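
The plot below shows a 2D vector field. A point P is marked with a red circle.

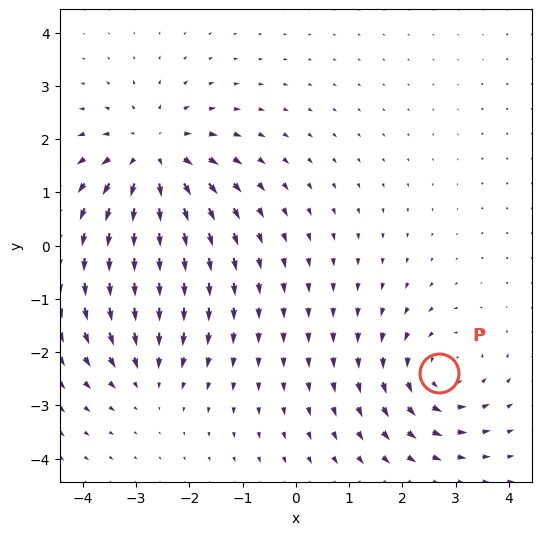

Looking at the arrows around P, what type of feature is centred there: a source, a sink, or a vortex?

At P (2.7, -2.4) the arrows circulate counterclockwise. Divergence ≈0, curl about +4 — near-zero divergence with nonzero curl is a vortex.

vortex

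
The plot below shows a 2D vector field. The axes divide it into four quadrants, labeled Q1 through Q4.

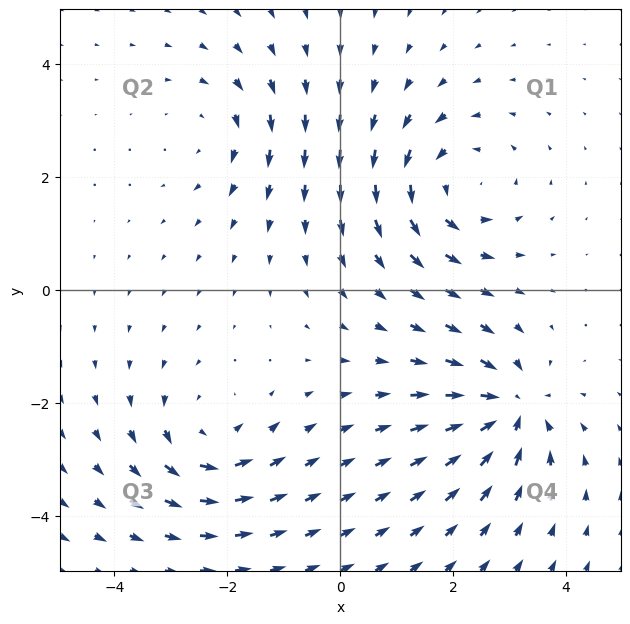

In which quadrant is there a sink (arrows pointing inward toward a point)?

The sink sits at approximately (3.0, -2.1), which lies in quadrant Q4. The divergence there is about -6, negative as expected for a sink.

Q4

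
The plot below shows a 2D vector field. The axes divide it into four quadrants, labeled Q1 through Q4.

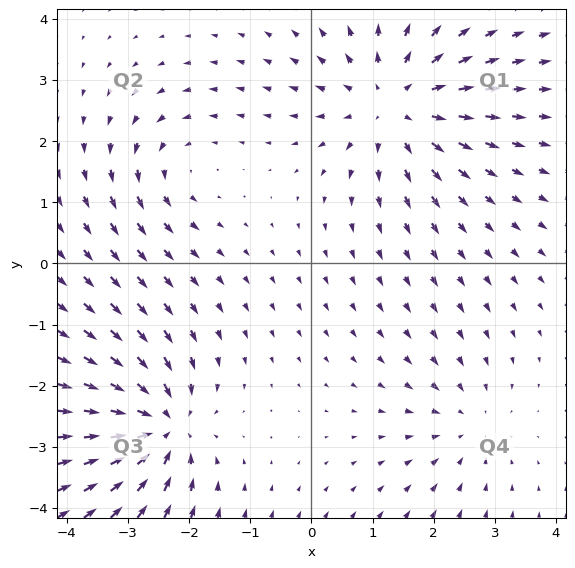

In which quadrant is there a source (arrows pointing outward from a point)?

Q1

The source sits at approximately (1.4, 2.6), which lies in quadrant Q1. The divergence there is about +4, positive as expected for a source.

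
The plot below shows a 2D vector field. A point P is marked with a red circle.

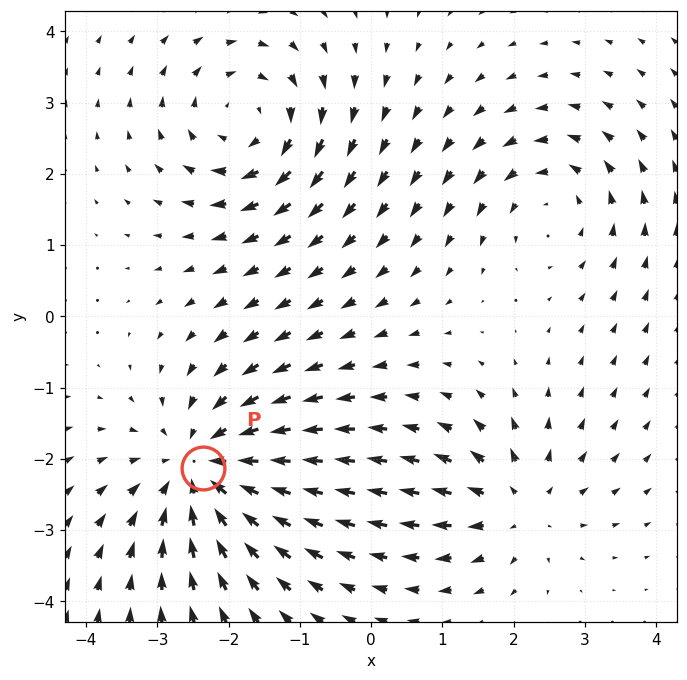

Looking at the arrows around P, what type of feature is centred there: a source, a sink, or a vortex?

sink

At P (-2.4, -2.1) the arrows converge inward. Divergence about -4, curl ≈0 — negative divergence with near-zero curl is a sink.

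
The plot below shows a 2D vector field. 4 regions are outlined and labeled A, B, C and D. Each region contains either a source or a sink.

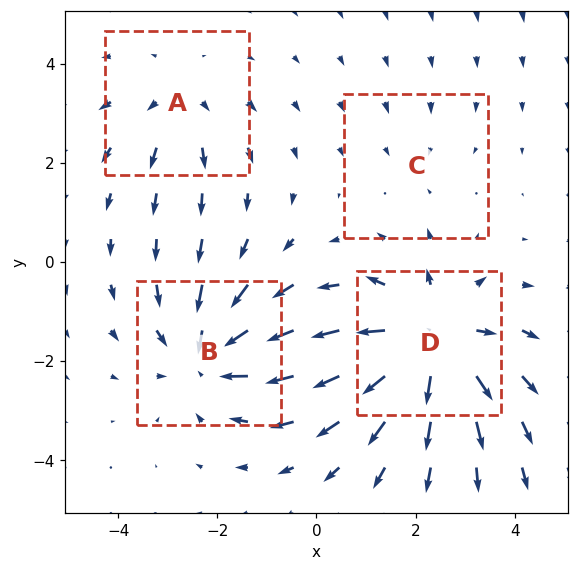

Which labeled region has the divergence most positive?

Divergence at each region's feature centre — A: about +3, B: about -4, C: about -1, D: about +6. Region D is most positive.

D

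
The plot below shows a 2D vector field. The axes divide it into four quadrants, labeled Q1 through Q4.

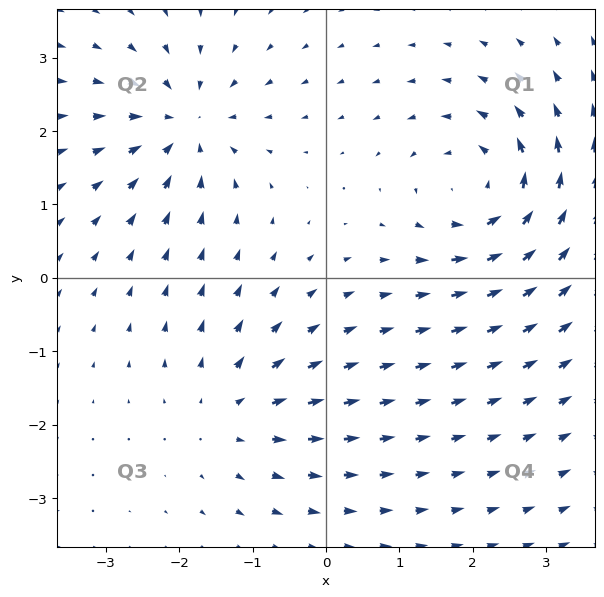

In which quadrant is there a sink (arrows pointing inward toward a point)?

Q2

The sink sits at approximately (-1.9, 2.1), which lies in quadrant Q2. The divergence there is about -4, negative as expected for a sink.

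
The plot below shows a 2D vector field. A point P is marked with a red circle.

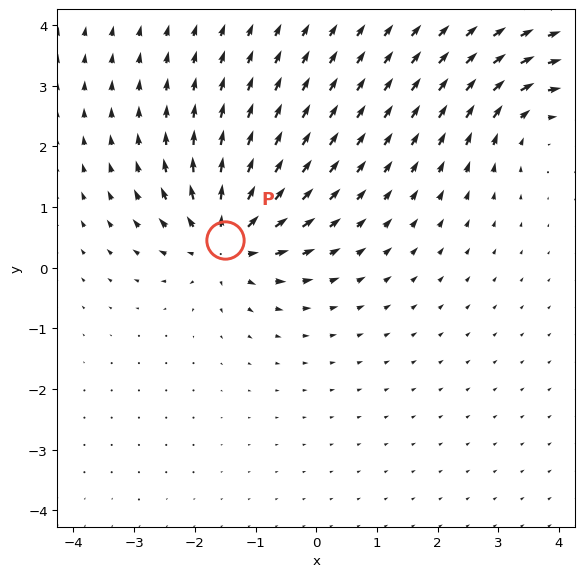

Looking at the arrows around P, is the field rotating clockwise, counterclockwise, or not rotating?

Near P at (-1.5, 0.5) the arrows show no circulation. The curl there is ≈0.

not rotating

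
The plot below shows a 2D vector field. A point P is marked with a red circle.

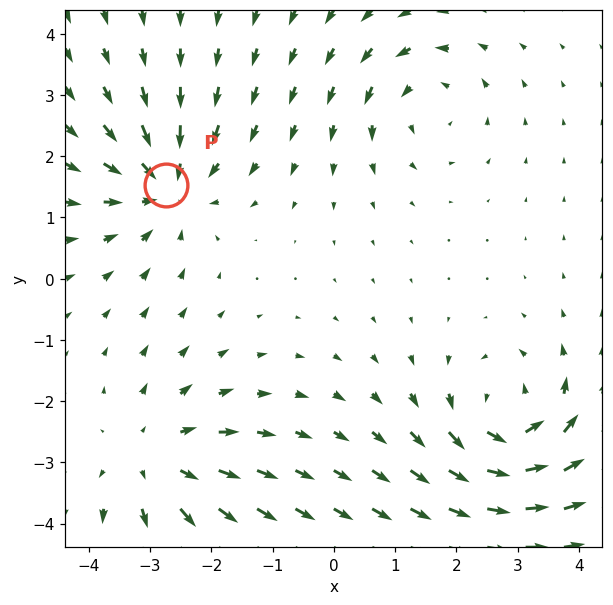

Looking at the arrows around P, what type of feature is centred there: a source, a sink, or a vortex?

At P (-2.7, 1.5) the arrows converge inward. Divergence about -5, curl ≈0 — negative divergence with near-zero curl is a sink.

sink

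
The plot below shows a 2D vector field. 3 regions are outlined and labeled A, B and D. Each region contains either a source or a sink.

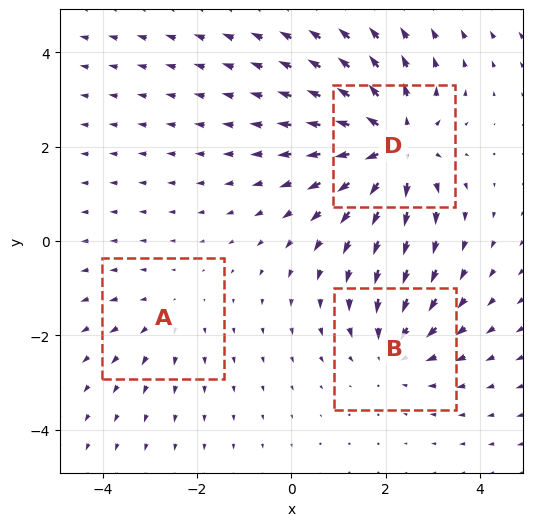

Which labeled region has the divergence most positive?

Divergence at each region's feature centre — A: about +2, B: about -3, D: about +5. Region D is most positive.

D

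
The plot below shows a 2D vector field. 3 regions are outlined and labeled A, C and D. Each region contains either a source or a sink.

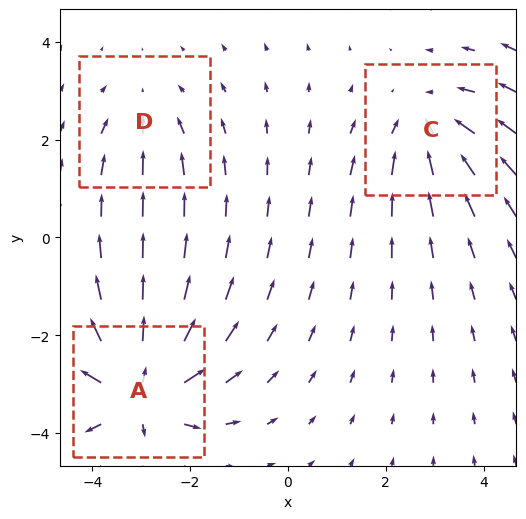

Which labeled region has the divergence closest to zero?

D

Divergence at each region's feature centre — A: about +5, C: about -3, D: about -2. Region D is closest to zero.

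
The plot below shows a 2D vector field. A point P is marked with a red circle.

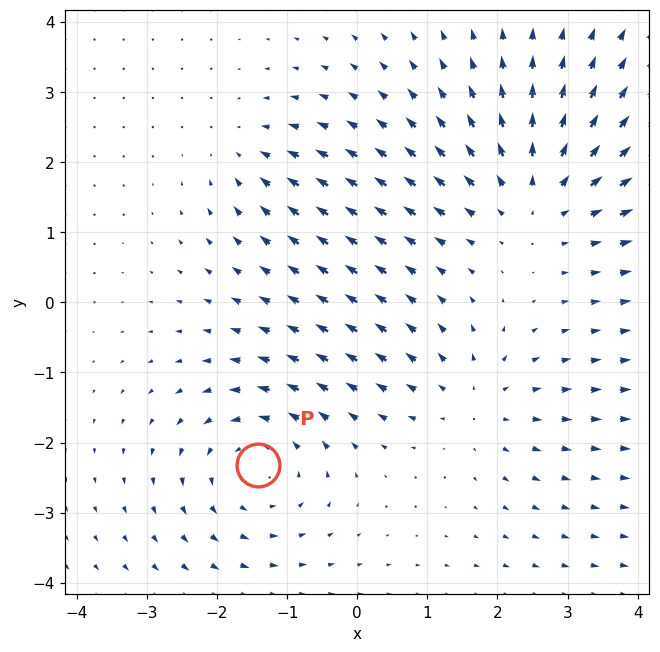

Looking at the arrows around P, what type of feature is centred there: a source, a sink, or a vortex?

vortex

At P (-1.4, -2.3) the arrows circulate counterclockwise. Divergence ≈0, curl about +4 — near-zero divergence with nonzero curl is a vortex.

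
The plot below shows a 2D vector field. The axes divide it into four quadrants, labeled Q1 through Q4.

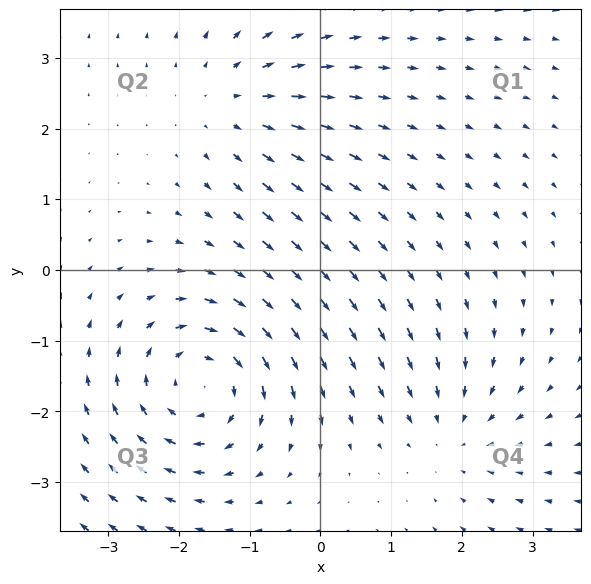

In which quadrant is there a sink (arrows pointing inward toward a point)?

Q4

The sink sits at approximately (1.9, -2.3), which lies in quadrant Q4. The divergence there is about -3, negative as expected for a sink.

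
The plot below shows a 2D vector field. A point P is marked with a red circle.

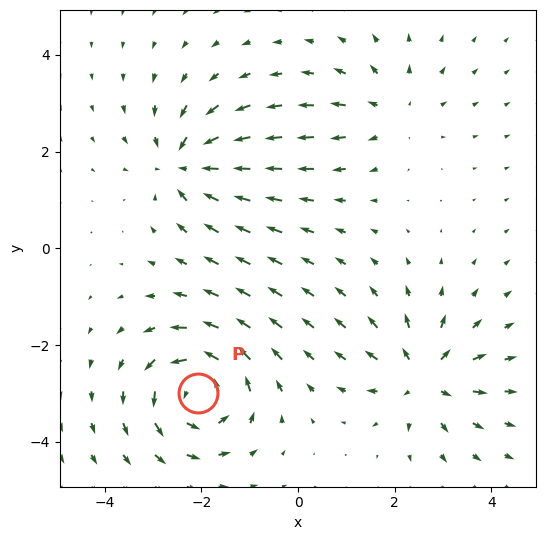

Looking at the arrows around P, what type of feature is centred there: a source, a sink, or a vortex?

At P (-2.1, -3.0) the arrows circulate counterclockwise. Divergence ≈0, curl about +5 — near-zero divergence with nonzero curl is a vortex.

vortex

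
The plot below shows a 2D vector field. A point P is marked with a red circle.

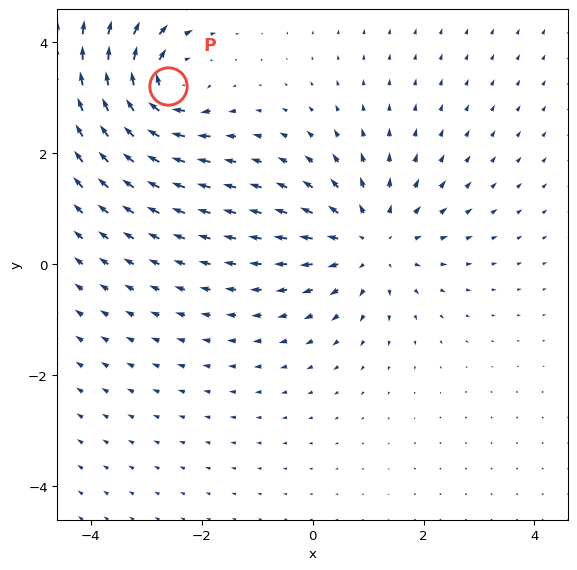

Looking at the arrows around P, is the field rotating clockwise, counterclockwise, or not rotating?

clockwise

Near P at (-2.6, 3.2) the arrows circulate clockwise. The curl (z-component) there is about -5; negative curl means clockwise rotation.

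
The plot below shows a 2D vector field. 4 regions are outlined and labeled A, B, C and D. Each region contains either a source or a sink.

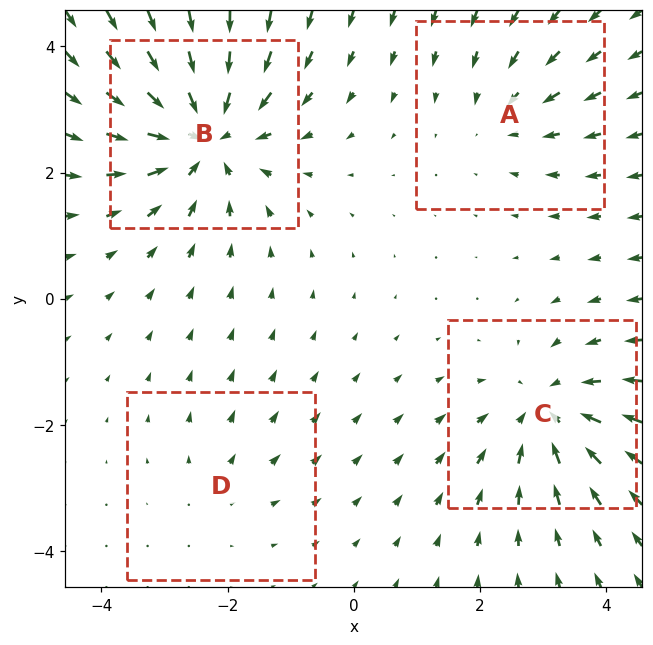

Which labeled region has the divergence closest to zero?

Divergence at each region's feature centre — A: about -3, B: about -7, C: about -5, D: about +2. Region D is closest to zero.

D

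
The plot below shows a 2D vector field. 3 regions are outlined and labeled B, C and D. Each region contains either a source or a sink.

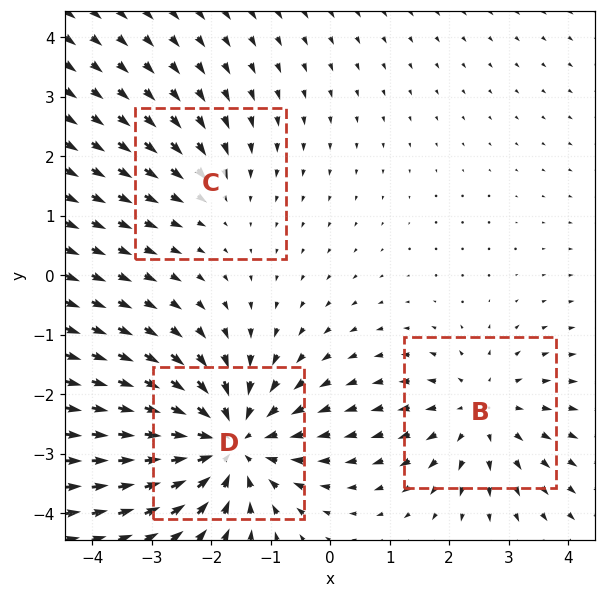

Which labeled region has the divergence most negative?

D

Divergence at each region's feature centre — B: about +3, C: about -2, D: about -5. Region D is most negative.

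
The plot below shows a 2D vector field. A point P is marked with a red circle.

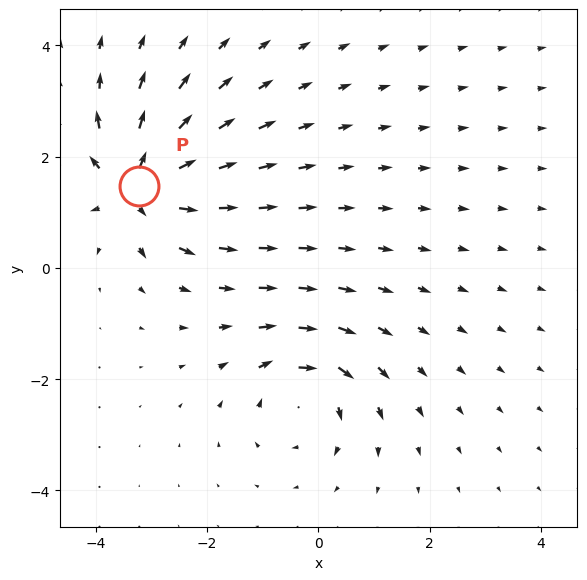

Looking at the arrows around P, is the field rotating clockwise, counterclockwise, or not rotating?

not rotating

Near P at (-3.2, 1.5) the arrows show no circulation. The curl there is ≈0.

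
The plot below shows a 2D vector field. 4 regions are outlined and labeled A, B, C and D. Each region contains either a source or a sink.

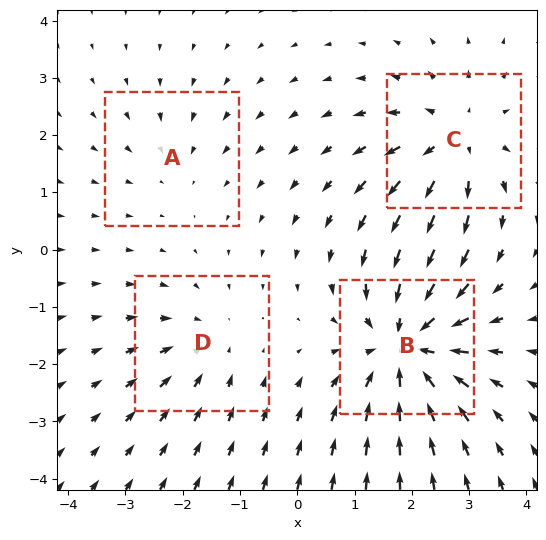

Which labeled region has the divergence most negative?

B

Divergence at each region's feature centre — A: about -2, B: about -7, C: about +5, D: about -3. Region B is most negative.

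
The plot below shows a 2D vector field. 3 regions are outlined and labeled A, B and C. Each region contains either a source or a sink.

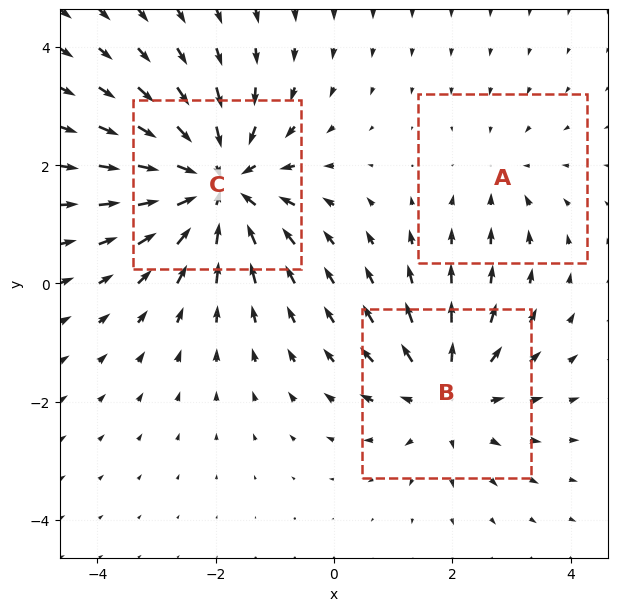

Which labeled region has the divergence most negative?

Divergence at each region's feature centre — A: about -2, B: about +3, C: about -5. Region C is most negative.

C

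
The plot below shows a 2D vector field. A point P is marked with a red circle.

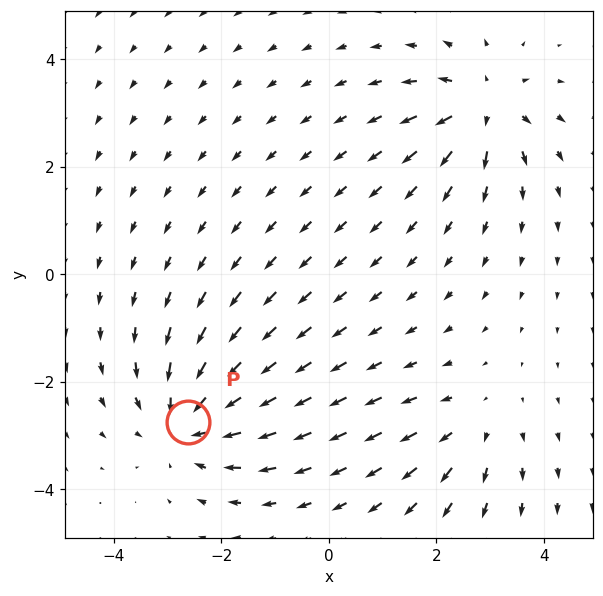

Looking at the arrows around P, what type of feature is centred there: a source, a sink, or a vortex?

sink

At P (-2.6, -2.7) the arrows converge inward. Divergence about -4, curl ≈0 — negative divergence with near-zero curl is a sink.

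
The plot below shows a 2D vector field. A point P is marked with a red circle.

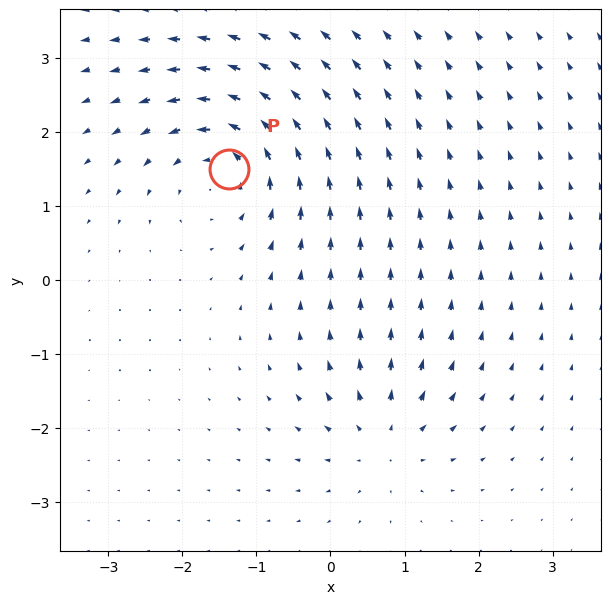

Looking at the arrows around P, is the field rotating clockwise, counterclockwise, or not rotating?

counterclockwise

Near P at (-1.4, 1.5) the arrows circulate counterclockwise. The curl (z-component) there is about +5; positive curl means counterclockwise rotation.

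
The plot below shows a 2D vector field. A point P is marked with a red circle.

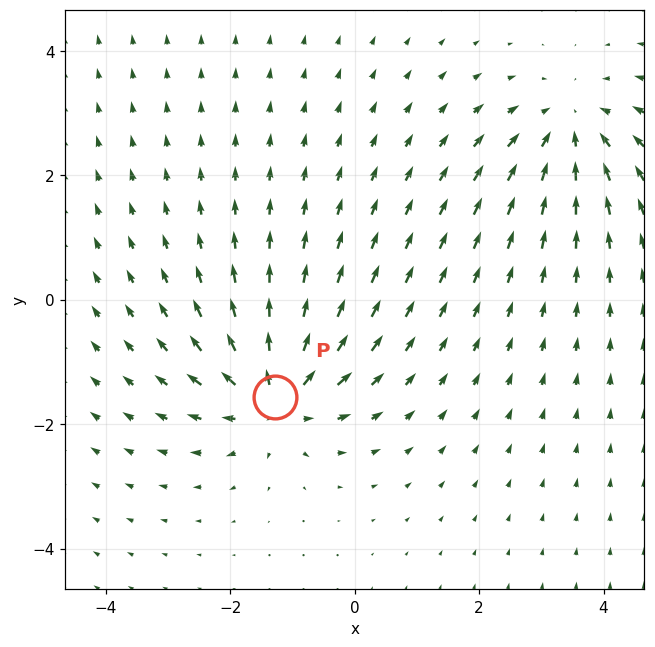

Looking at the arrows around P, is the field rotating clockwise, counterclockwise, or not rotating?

not rotating

Near P at (-1.3, -1.6) the arrows show no circulation. The curl there is ≈0.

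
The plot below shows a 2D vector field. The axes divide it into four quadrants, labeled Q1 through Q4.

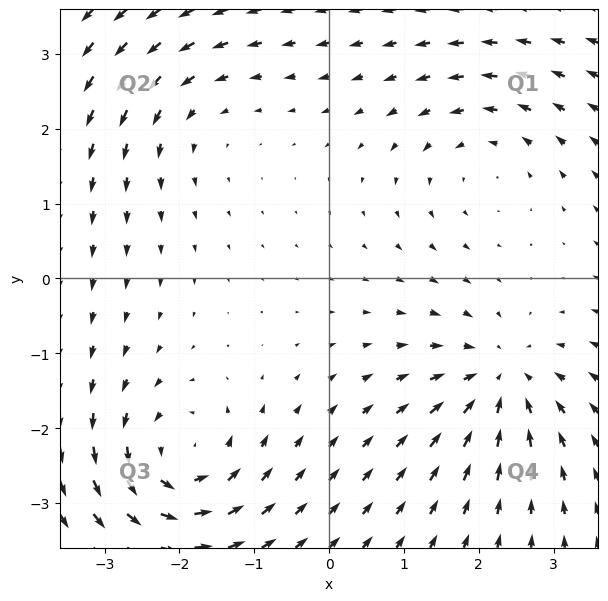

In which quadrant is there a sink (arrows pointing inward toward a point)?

Q4

The sink sits at approximately (2.3, -1.4), which lies in quadrant Q4. The divergence there is about -5, negative as expected for a sink.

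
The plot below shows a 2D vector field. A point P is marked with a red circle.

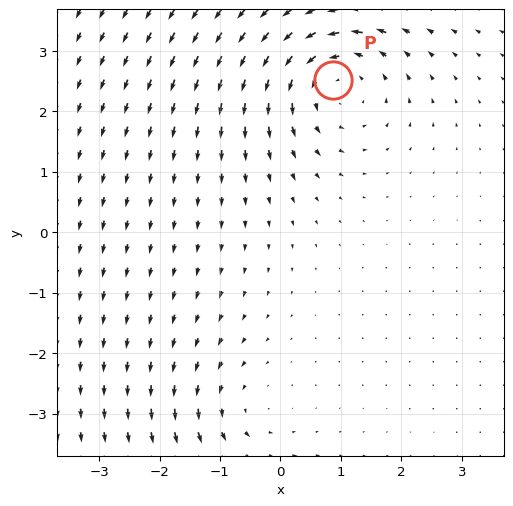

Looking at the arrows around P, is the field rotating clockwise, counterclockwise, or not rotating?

Near P at (0.9, 2.5) the arrows circulate counterclockwise. The curl (z-component) there is about +4; positive curl means counterclockwise rotation.

counterclockwise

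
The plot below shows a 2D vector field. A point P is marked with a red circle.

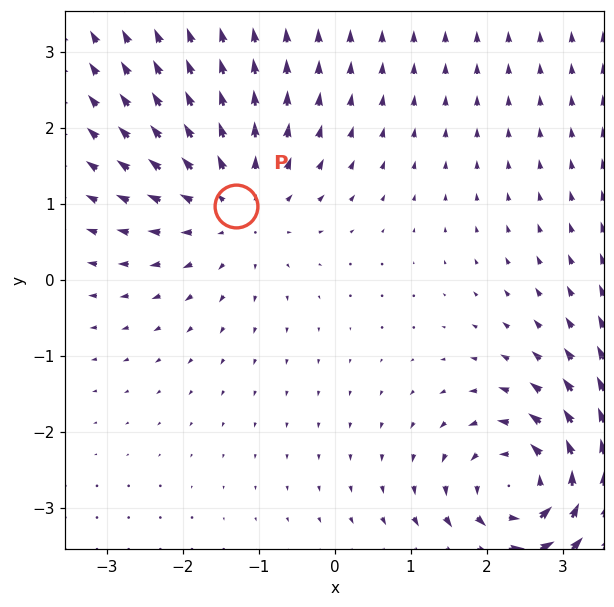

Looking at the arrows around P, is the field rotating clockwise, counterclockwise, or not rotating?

Near P at (-1.3, 1.0) the arrows show no circulation. The curl there is ≈0.

not rotating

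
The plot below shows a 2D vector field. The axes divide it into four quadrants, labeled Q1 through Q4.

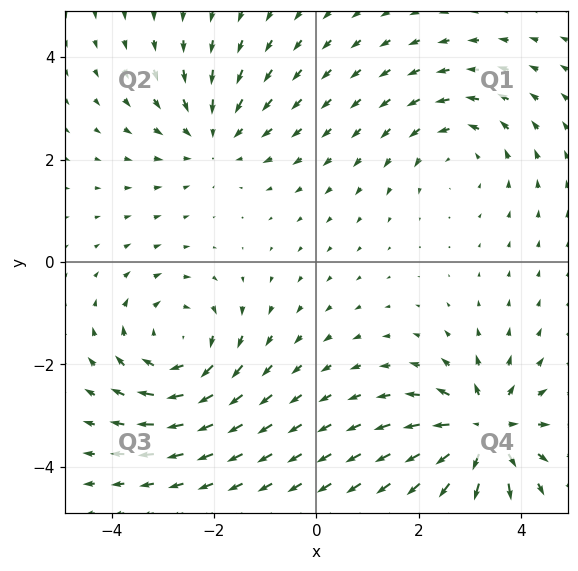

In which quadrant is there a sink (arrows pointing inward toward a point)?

Q2

The sink sits at approximately (-2.0, 2.4), which lies in quadrant Q2. The divergence there is about -3, negative as expected for a sink.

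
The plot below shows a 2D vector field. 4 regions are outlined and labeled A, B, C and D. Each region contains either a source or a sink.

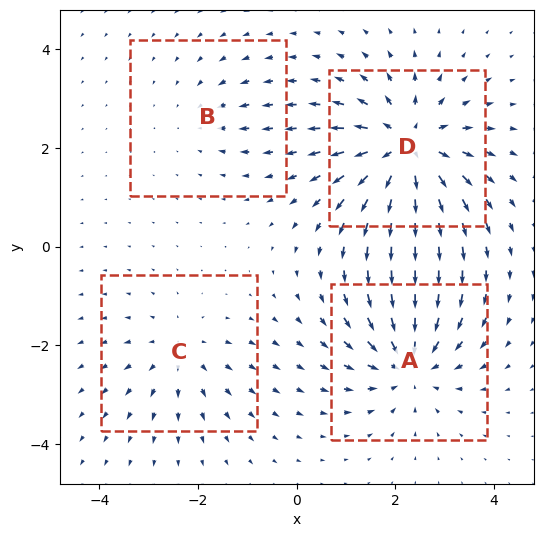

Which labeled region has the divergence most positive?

D

Divergence at each region's feature centre — A: about -5, B: about -2, C: about +3, D: about +7. Region D is most positive.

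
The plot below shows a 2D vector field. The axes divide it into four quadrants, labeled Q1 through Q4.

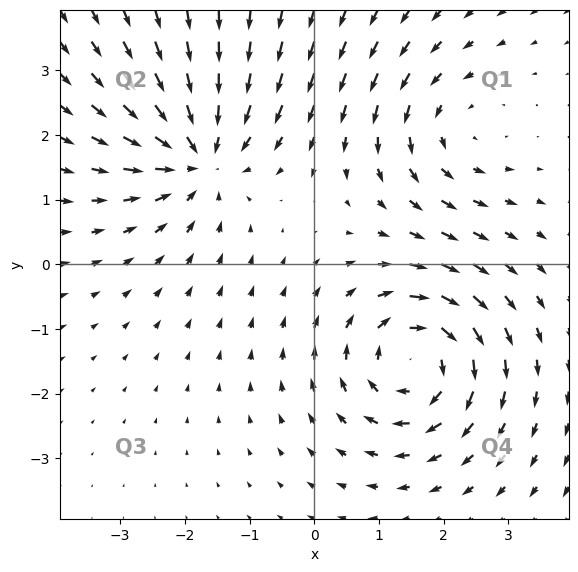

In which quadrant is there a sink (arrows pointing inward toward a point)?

The sink sits at approximately (-1.8, 1.7), which lies in quadrant Q2. The divergence there is about -4, negative as expected for a sink.

Q2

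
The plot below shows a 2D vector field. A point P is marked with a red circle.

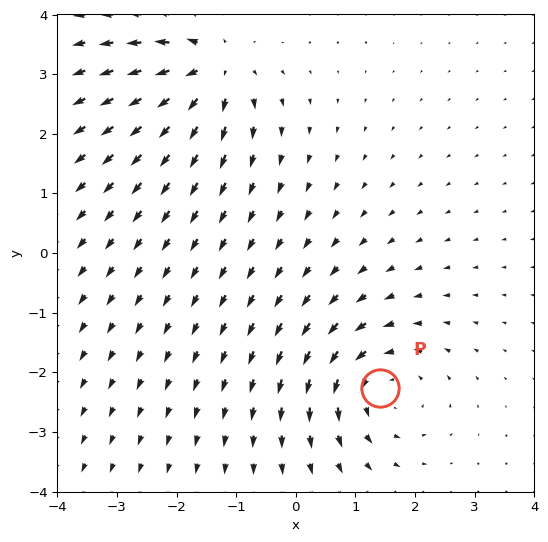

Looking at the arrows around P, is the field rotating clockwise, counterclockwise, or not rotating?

Near P at (1.4, -2.3) the arrows circulate counterclockwise. The curl (z-component) there is about +3; positive curl means counterclockwise rotation.

counterclockwise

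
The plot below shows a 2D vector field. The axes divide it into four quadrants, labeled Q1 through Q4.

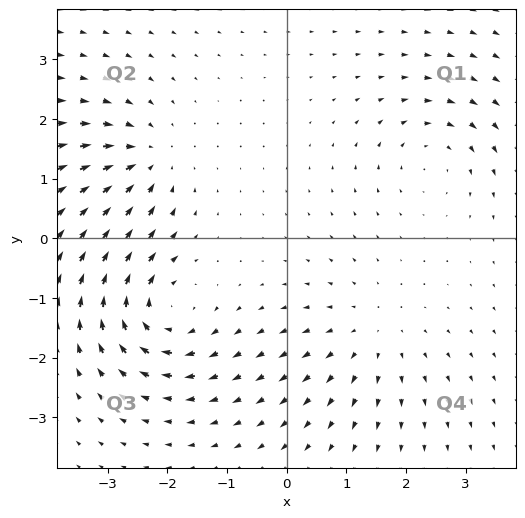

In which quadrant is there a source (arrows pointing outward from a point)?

Q4

The source sits at approximately (1.4, -1.6), which lies in quadrant Q4. The divergence there is about +3, positive as expected for a source.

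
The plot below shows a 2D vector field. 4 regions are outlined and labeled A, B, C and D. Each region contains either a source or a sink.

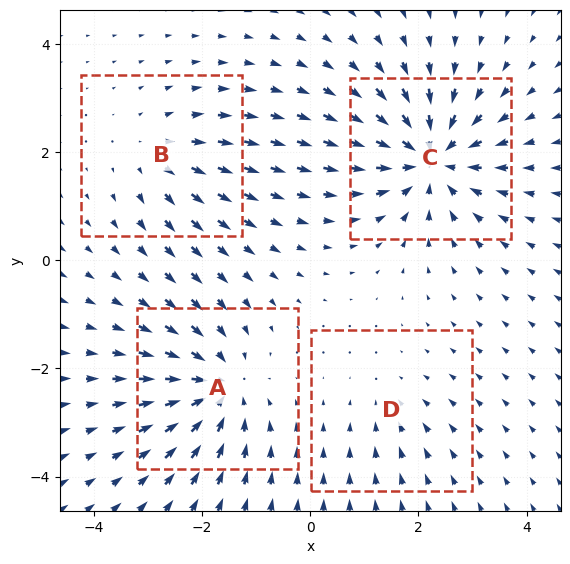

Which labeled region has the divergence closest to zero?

D

Divergence at each region's feature centre — A: about -5, B: about +3, C: about -7, D: about -2. Region D is closest to zero.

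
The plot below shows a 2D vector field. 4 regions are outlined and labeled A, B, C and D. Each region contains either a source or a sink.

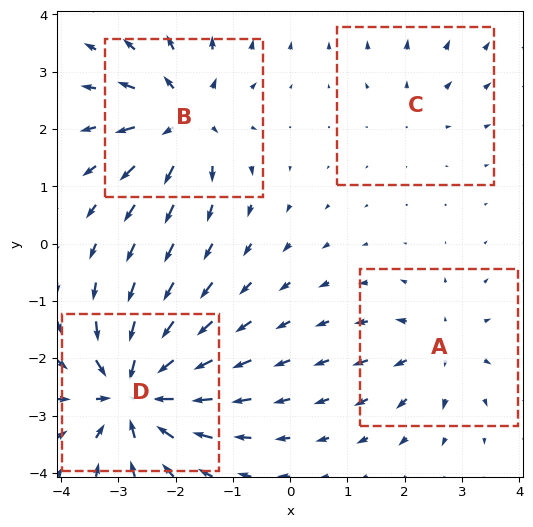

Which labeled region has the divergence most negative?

D

Divergence at each region's feature centre — A: about +4, B: about +7, C: about +3, D: about -9. Region D is most negative.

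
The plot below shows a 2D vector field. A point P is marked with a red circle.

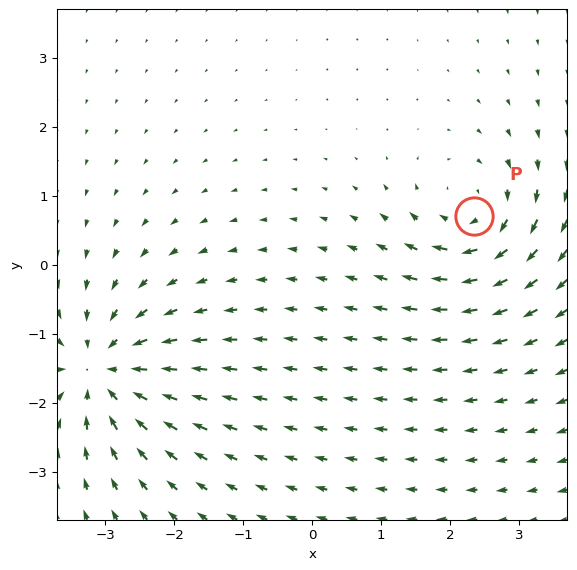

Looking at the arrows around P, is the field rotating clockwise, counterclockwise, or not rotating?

clockwise

Near P at (2.3, 0.7) the arrows circulate clockwise. The curl (z-component) there is about -5; negative curl means clockwise rotation.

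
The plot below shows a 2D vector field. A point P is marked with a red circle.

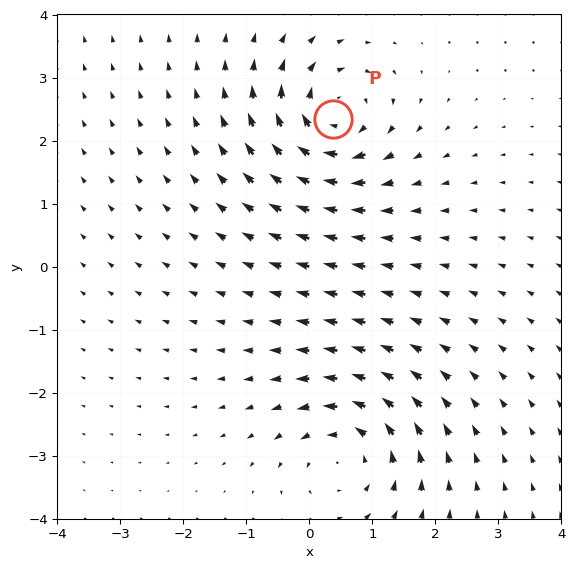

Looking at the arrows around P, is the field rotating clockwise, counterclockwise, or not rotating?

clockwise

Near P at (0.4, 2.3) the arrows circulate clockwise. The curl (z-component) there is about -6; negative curl means clockwise rotation.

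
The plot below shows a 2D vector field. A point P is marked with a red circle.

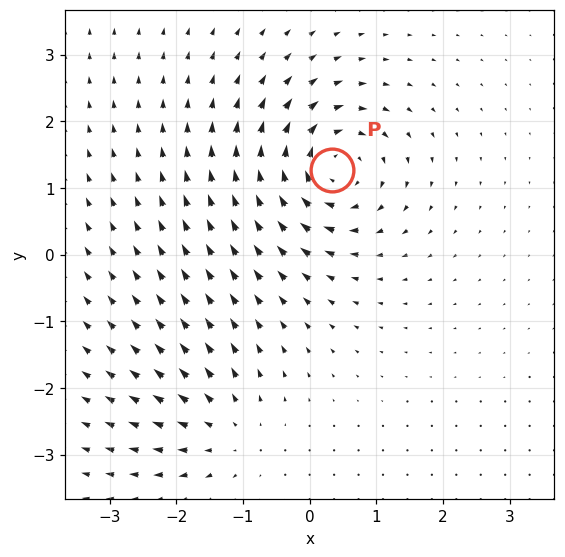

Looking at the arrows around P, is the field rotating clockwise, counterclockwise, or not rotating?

clockwise

Near P at (0.3, 1.3) the arrows circulate clockwise. The curl (z-component) there is about -5; negative curl means clockwise rotation.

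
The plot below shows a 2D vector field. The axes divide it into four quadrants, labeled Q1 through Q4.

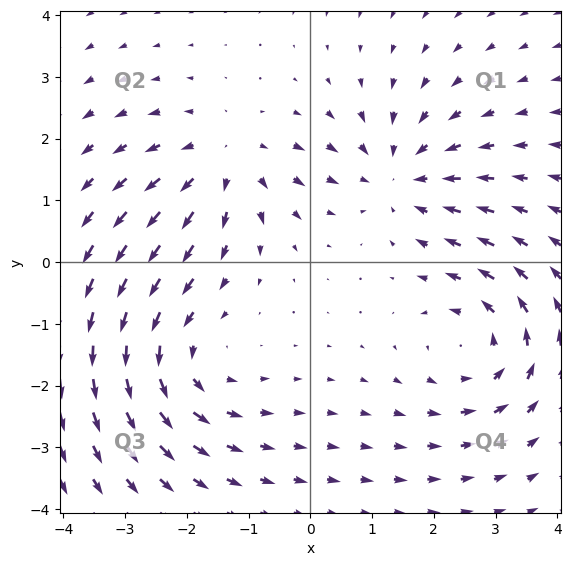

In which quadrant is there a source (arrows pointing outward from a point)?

The source sits at approximately (-1.4, 1.6), which lies in quadrant Q2. The divergence there is about +3, positive as expected for a source.

Q2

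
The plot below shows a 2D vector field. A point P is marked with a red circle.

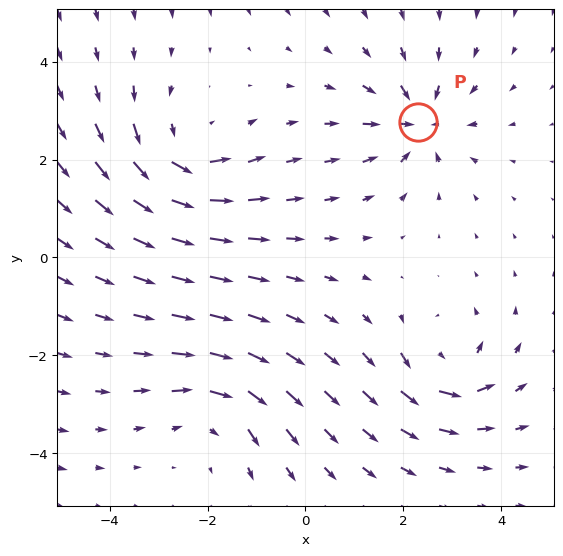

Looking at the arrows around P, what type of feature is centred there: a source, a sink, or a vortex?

sink

At P (2.3, 2.8) the arrows converge inward. Divergence about -4, curl ≈0 — negative divergence with near-zero curl is a sink.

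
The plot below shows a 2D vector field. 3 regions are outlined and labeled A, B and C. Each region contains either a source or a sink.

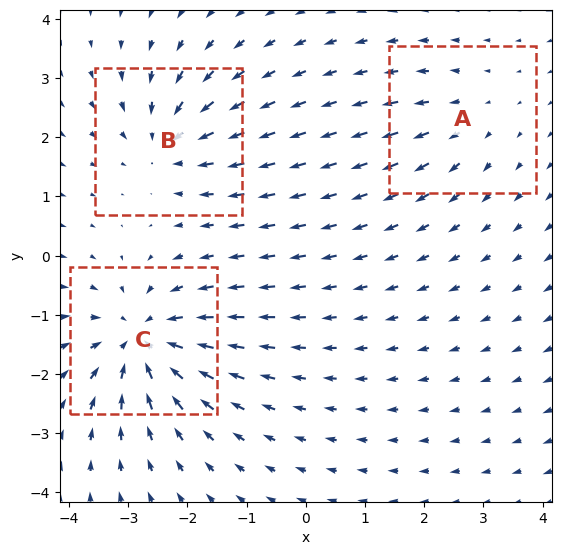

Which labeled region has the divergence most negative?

Divergence at each region's feature centre — A: about +2, B: about -4, C: about -5. Region C is most negative.

C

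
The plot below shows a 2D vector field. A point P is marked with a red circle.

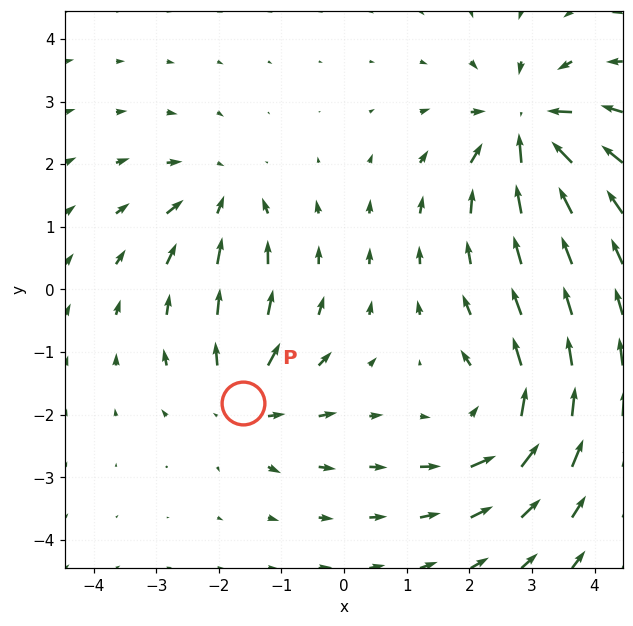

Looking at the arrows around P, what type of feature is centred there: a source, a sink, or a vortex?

source

At P (-1.6, -1.8) the arrows spread outward. Divergence about +5, curl ≈0 — positive divergence with near-zero curl is a source.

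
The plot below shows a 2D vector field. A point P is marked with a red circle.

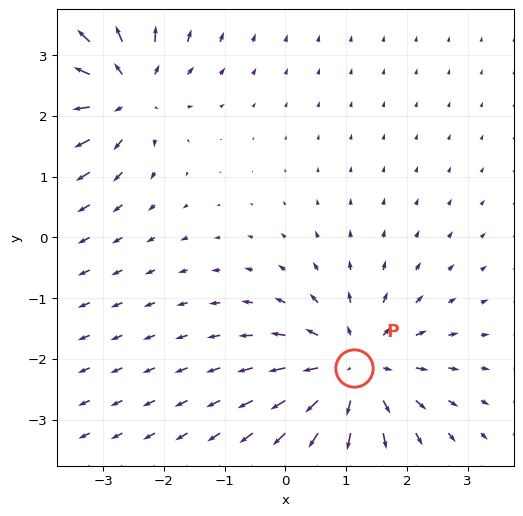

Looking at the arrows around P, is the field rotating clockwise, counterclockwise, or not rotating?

not rotating

Near P at (1.1, -2.2) the arrows show no circulation. The curl there is ≈0.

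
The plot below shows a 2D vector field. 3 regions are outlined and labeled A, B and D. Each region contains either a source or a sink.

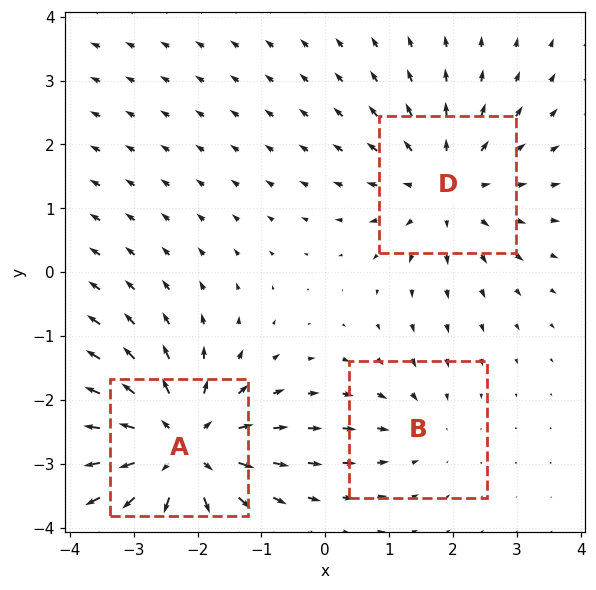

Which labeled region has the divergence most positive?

Divergence at each region's feature centre — A: about +5, B: about -2, D: about +3. Region A is most positive.

A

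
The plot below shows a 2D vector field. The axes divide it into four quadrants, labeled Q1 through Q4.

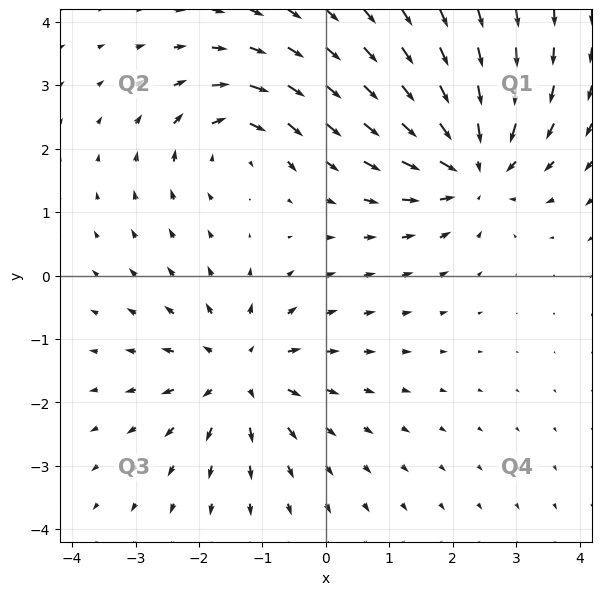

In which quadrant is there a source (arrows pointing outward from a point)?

Q3

The source sits at approximately (-1.4, -1.5), which lies in quadrant Q3. The divergence there is about +4, positive as expected for a source.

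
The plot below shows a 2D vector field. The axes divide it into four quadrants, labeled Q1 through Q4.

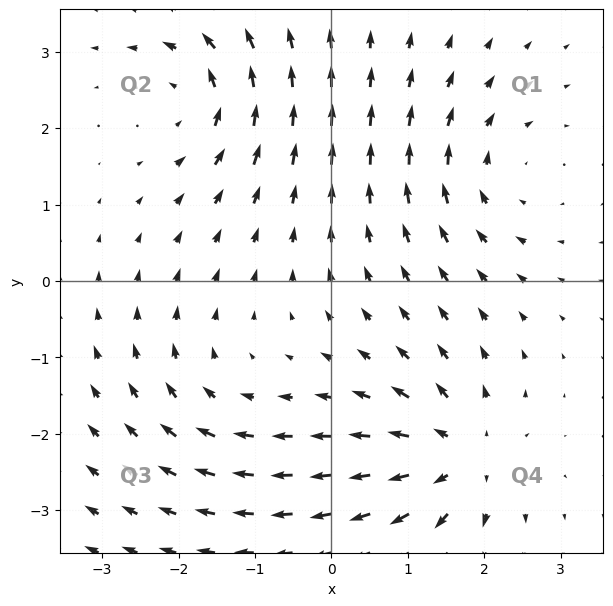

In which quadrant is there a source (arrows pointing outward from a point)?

Q4

The source sits at approximately (1.7, -2.3), which lies in quadrant Q4. The divergence there is about +7, positive as expected for a source.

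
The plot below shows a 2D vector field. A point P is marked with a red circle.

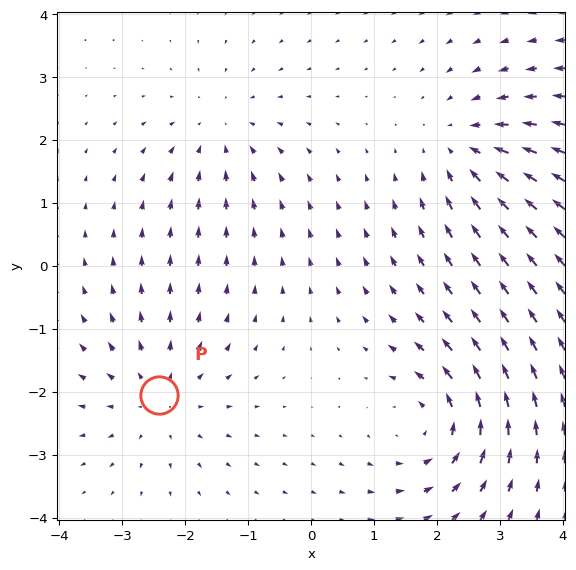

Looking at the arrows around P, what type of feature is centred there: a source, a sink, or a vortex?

At P (-2.4, -2.0) the arrows spread outward. Divergence about +3, curl ≈0 — positive divergence with near-zero curl is a source.

source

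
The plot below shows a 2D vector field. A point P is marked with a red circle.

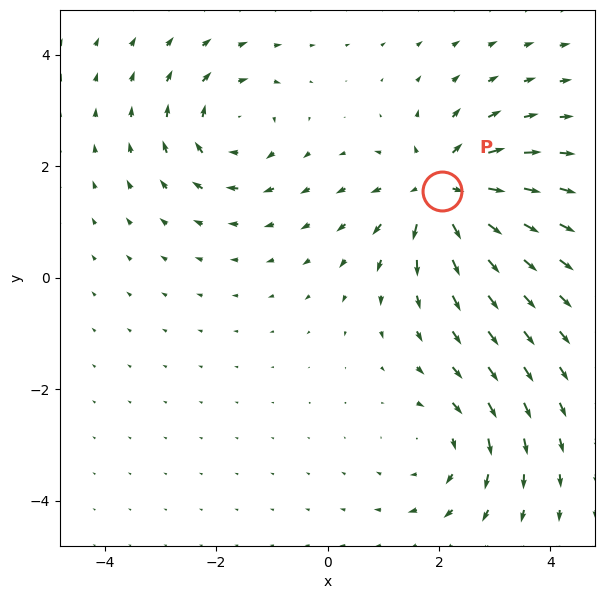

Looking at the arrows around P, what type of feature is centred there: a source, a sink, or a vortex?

At P (2.1, 1.6) the arrows spread outward. Divergence about +5, curl ≈0 — positive divergence with near-zero curl is a source.

source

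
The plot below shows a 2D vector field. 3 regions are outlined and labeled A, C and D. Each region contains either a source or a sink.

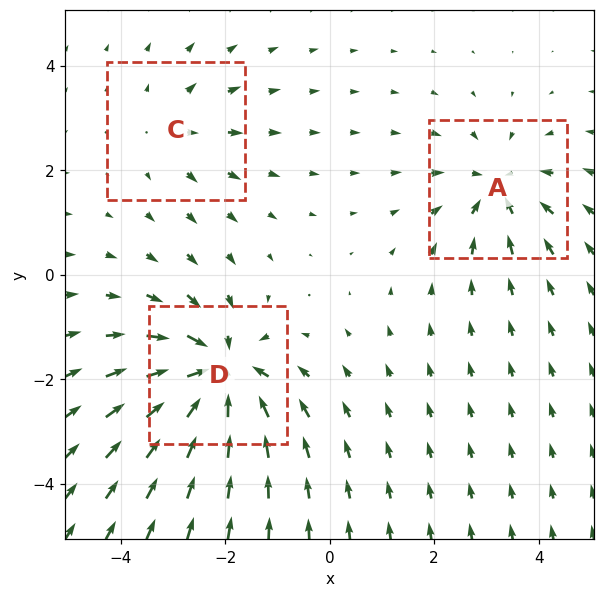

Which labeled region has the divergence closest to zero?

C

Divergence at each region's feature centre — A: about -3, C: about +2, D: about -5. Region C is closest to zero.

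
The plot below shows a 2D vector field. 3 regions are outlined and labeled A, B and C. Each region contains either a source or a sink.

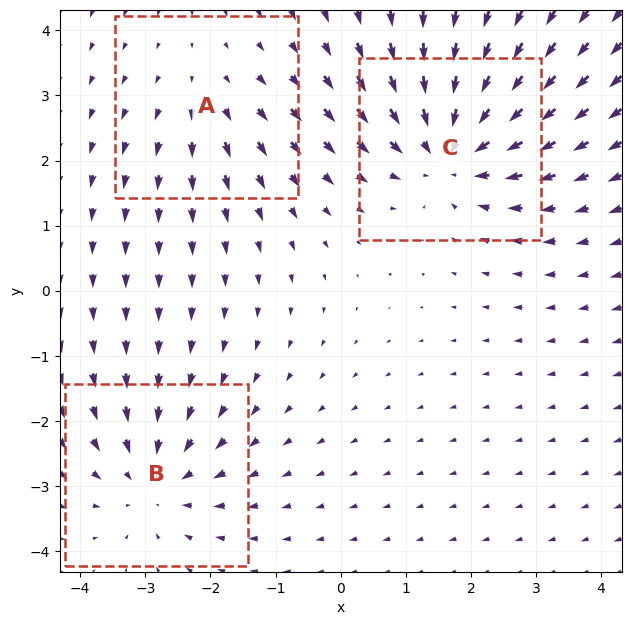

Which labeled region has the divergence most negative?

C

Divergence at each region's feature centre — A: about +2, B: about -3, C: about -4. Region C is most negative.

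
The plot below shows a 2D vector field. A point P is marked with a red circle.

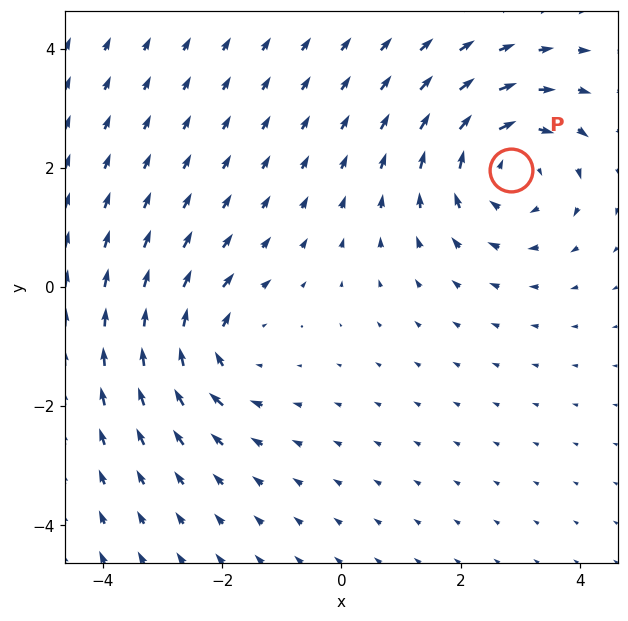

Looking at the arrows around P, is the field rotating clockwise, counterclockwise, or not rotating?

clockwise

Near P at (2.8, 2.0) the arrows circulate clockwise. The curl (z-component) there is about -4; negative curl means clockwise rotation.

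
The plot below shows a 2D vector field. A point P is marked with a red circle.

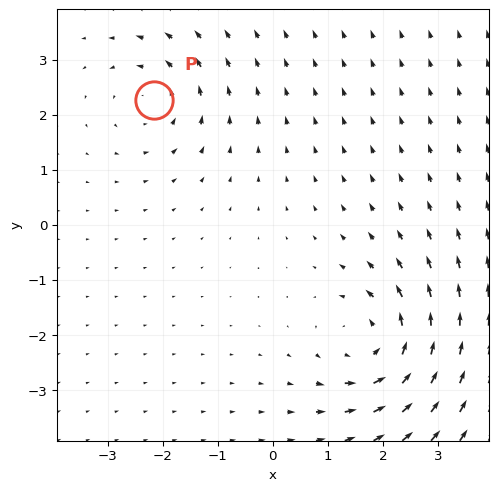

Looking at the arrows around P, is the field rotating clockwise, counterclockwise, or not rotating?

Near P at (-2.2, 2.3) the arrows circulate counterclockwise. The curl (z-component) there is about +3; positive curl means counterclockwise rotation.

counterclockwise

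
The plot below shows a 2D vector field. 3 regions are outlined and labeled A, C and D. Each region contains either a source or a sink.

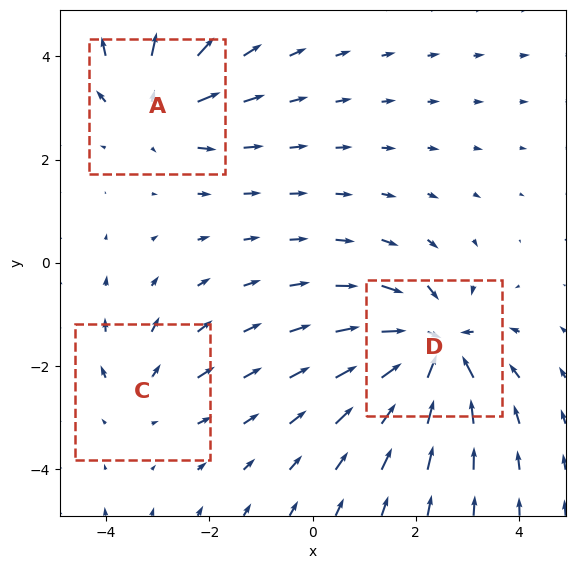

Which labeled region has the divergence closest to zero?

Divergence at each region's feature centre — A: about +4, C: about +2, D: about -6. Region C is closest to zero.

C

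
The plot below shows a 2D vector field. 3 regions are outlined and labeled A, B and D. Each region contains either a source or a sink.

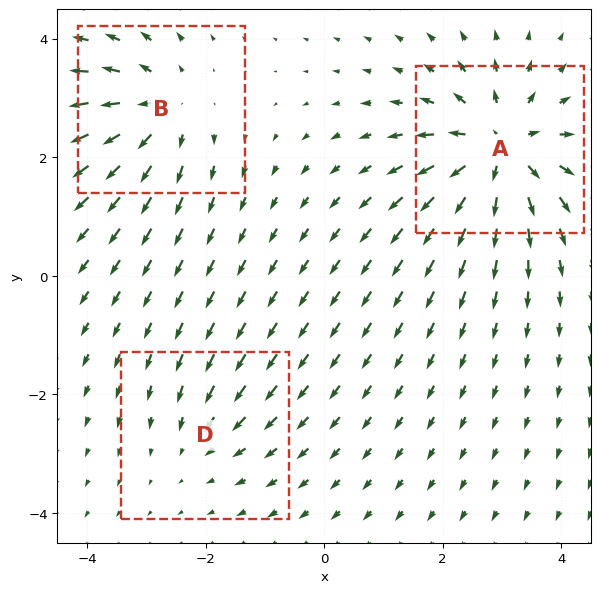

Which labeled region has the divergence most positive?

A

Divergence at each region's feature centre — A: about +6, B: about +4, D: about -2. Region A is most positive.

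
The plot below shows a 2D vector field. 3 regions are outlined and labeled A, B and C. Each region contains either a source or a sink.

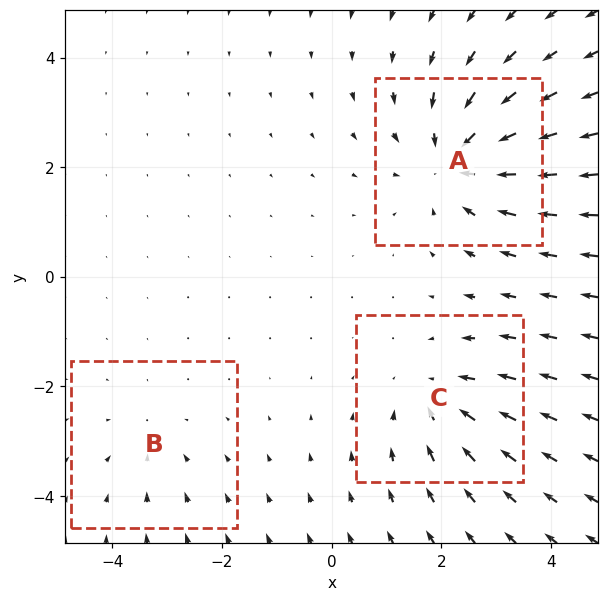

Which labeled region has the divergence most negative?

Divergence at each region's feature centre — A: about -4, B: about -2, C: about -3. Region A is most negative.

A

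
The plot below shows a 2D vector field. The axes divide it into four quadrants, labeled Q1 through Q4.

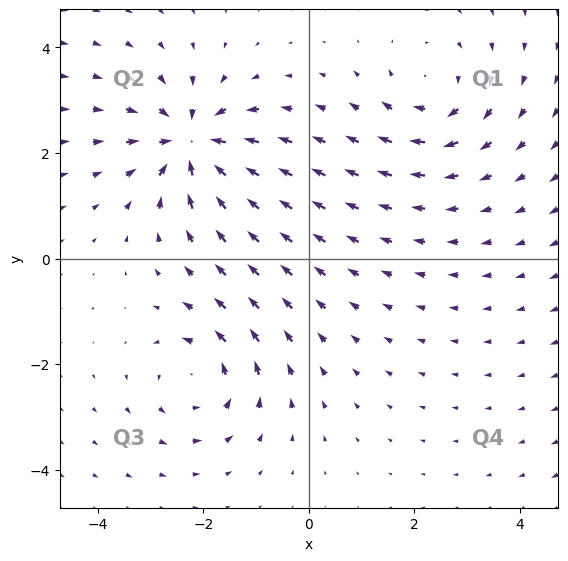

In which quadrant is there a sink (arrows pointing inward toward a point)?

Q2

The sink sits at approximately (-2.2, 2.2), which lies in quadrant Q2. The divergence there is about -5, negative as expected for a sink.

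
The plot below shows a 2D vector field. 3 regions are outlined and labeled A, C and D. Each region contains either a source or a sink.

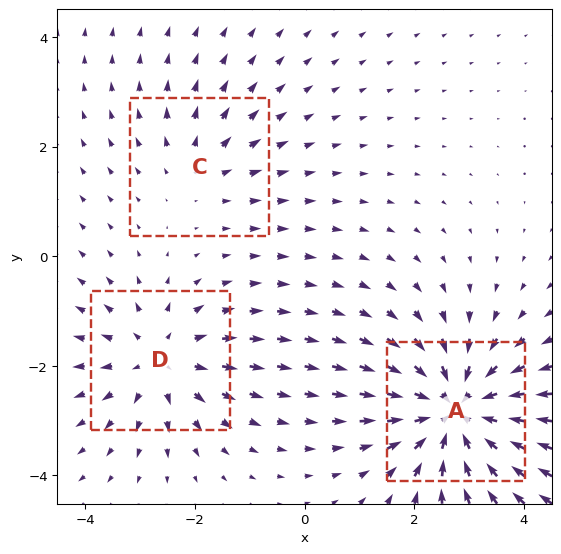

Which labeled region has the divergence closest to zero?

Divergence at each region's feature centre — A: about -5, C: about +2, D: about +3. Region C is closest to zero.

C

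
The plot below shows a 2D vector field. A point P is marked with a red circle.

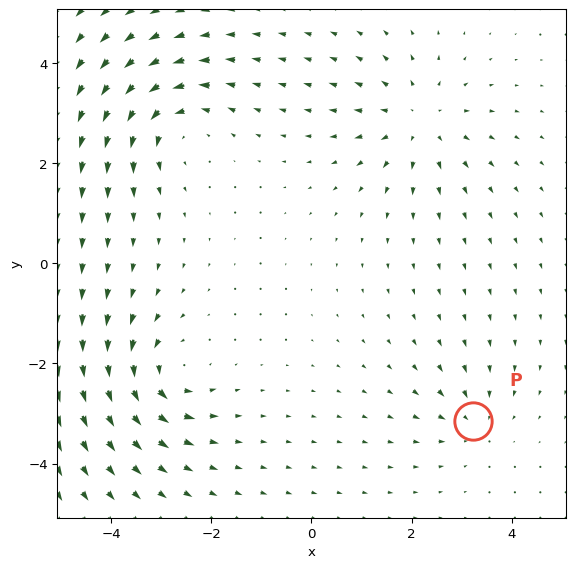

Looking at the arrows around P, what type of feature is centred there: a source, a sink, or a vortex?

At P (3.2, -3.1) the arrows converge inward. Divergence about -3, curl ≈0 — negative divergence with near-zero curl is a sink.

sink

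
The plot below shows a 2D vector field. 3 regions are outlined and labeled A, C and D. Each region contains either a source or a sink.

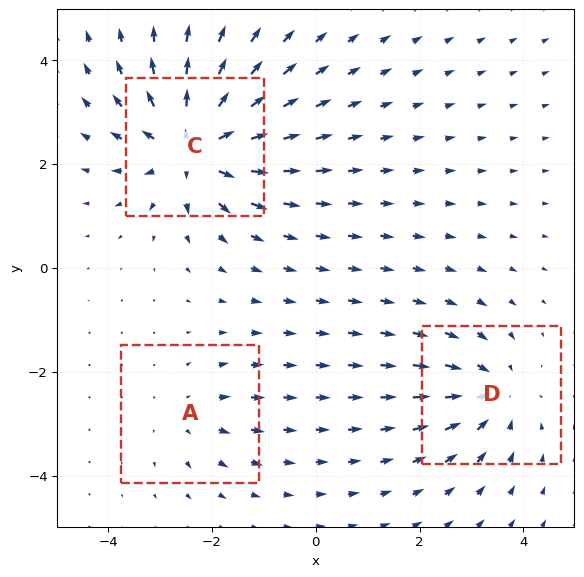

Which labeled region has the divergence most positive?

Divergence at each region's feature centre — A: about +2, C: about +5, D: about -3. Region C is most positive.

C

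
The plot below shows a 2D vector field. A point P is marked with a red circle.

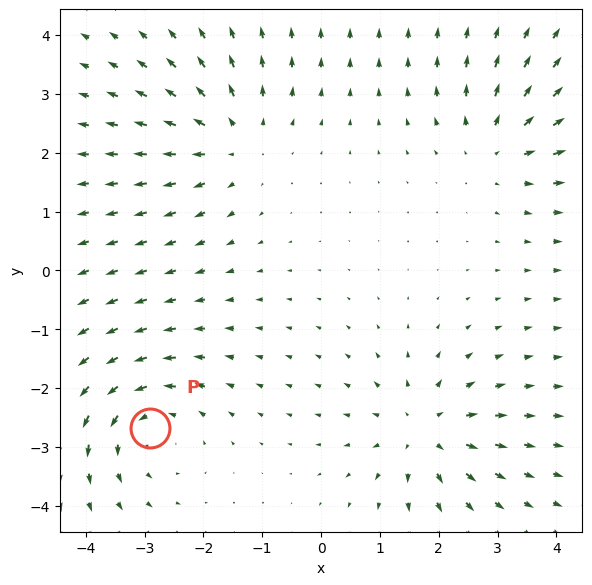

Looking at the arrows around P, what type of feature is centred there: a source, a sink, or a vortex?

vortex

At P (-2.9, -2.7) the arrows circulate counterclockwise. Divergence ≈0, curl about +5 — near-zero divergence with nonzero curl is a vortex.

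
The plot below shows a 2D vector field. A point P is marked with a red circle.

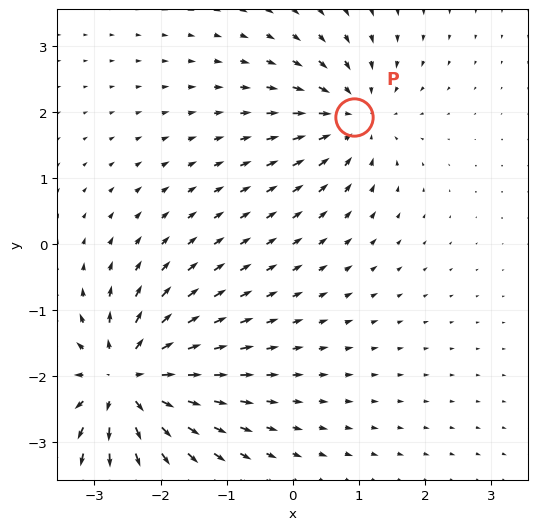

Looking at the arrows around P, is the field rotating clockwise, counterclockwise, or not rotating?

Near P at (0.9, 1.9) the arrows show no circulation. The curl there is ≈0.

not rotating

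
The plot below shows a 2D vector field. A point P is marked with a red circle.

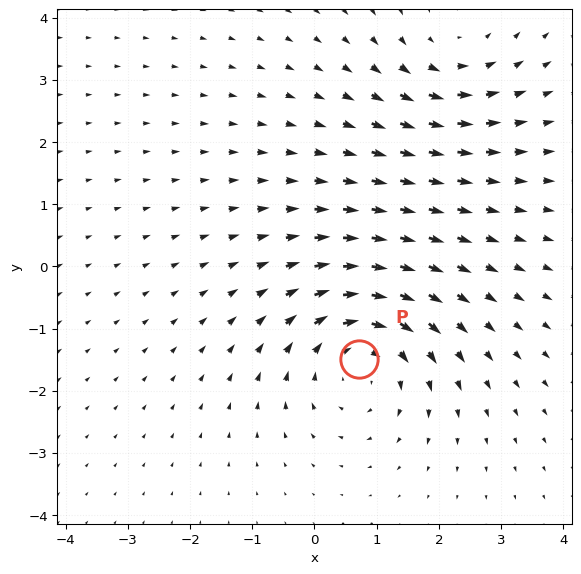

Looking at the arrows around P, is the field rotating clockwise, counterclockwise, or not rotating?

clockwise

Near P at (0.7, -1.5) the arrows circulate clockwise. The curl (z-component) there is about -3; negative curl means clockwise rotation.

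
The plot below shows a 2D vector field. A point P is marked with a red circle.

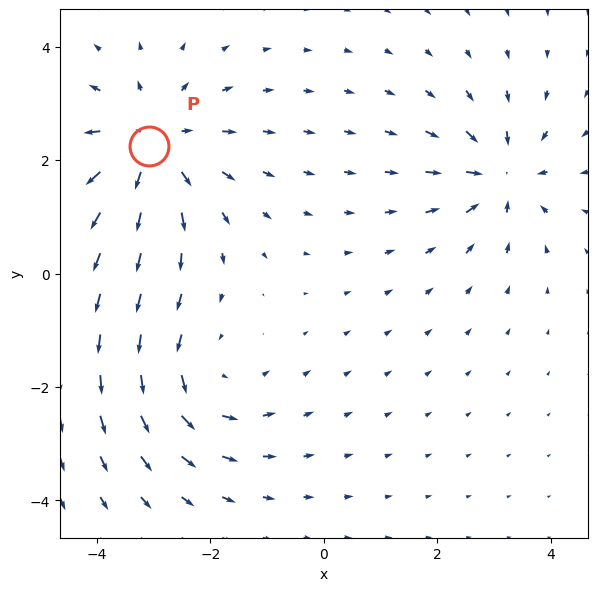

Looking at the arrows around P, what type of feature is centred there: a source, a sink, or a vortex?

source

At P (-3.1, 2.2) the arrows spread outward. Divergence about +3, curl ≈0 — positive divergence with near-zero curl is a source.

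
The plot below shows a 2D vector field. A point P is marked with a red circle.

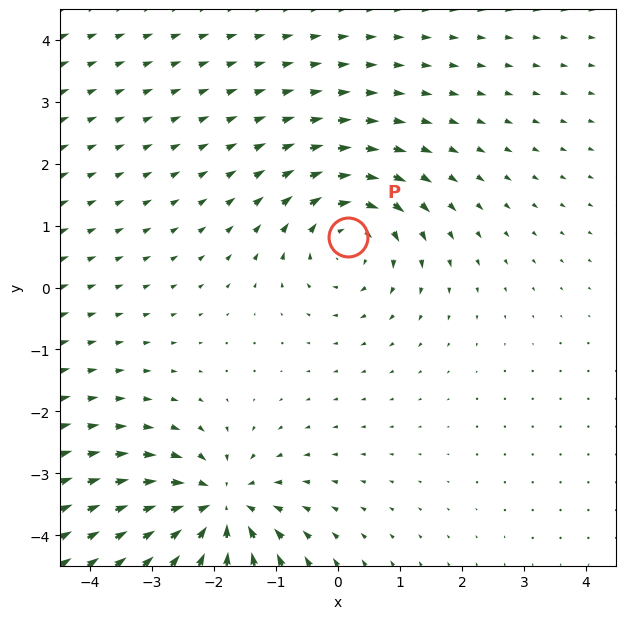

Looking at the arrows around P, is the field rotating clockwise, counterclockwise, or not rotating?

clockwise

Near P at (0.2, 0.8) the arrows circulate clockwise. The curl (z-component) there is about -3; negative curl means clockwise rotation.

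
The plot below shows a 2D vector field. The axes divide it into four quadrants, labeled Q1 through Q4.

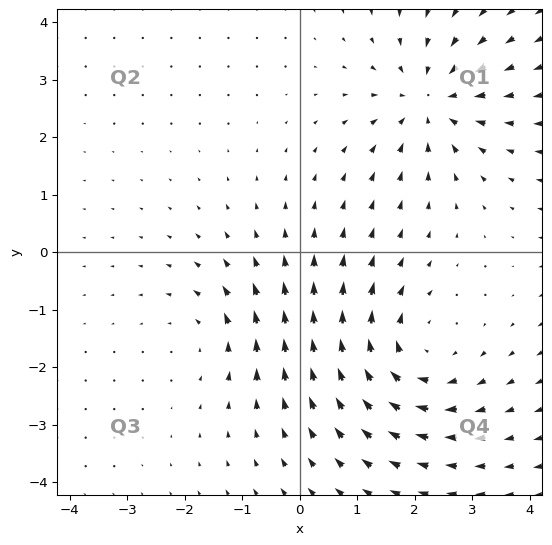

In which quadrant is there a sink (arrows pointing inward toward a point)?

The sink sits at approximately (2.3, 2.6), which lies in quadrant Q1. The divergence there is about -4, negative as expected for a sink.

Q1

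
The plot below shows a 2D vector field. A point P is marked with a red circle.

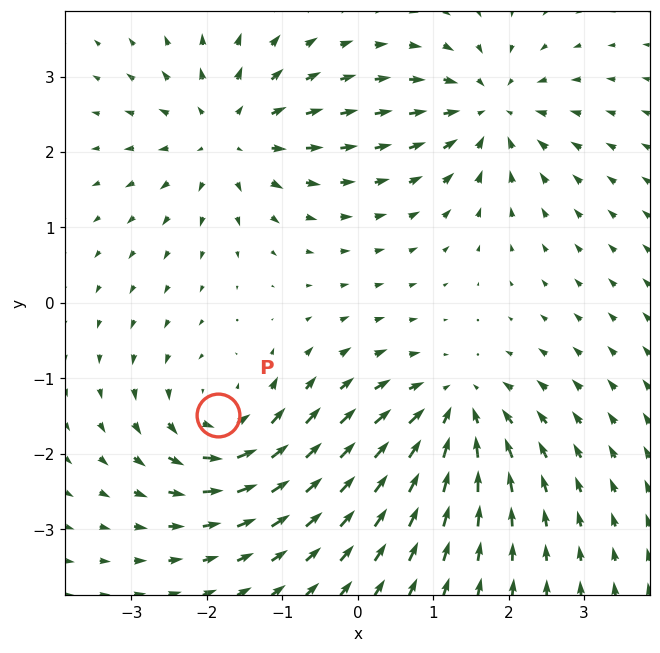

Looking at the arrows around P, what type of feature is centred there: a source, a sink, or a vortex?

vortex

At P (-1.8, -1.5) the arrows circulate counterclockwise. Divergence ≈0, curl about +6 — near-zero divergence with nonzero curl is a vortex.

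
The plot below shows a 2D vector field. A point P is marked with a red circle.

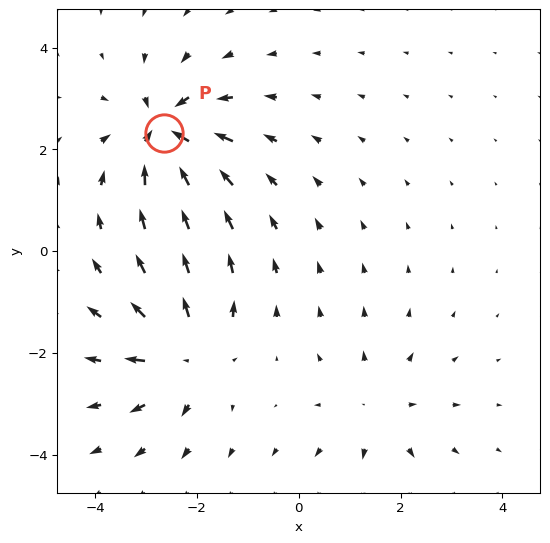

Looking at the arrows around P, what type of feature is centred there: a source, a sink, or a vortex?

sink

At P (-2.6, 2.3) the arrows converge inward. Divergence about -6, curl ≈0 — negative divergence with near-zero curl is a sink.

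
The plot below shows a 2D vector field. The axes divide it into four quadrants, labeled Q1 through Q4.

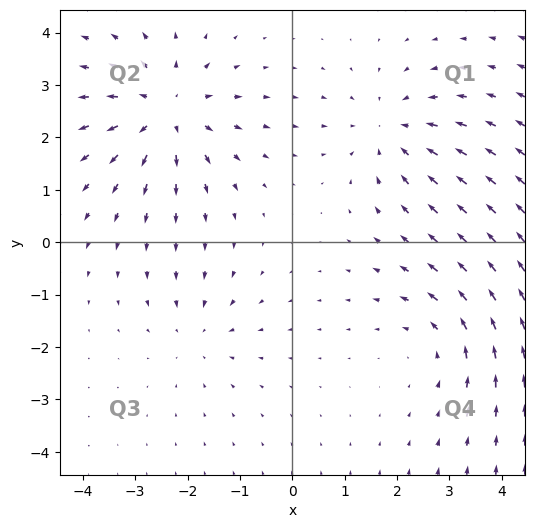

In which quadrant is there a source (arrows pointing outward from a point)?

Q2

The source sits at approximately (-2.4, 2.5), which lies in quadrant Q2. The divergence there is about +5, positive as expected for a source.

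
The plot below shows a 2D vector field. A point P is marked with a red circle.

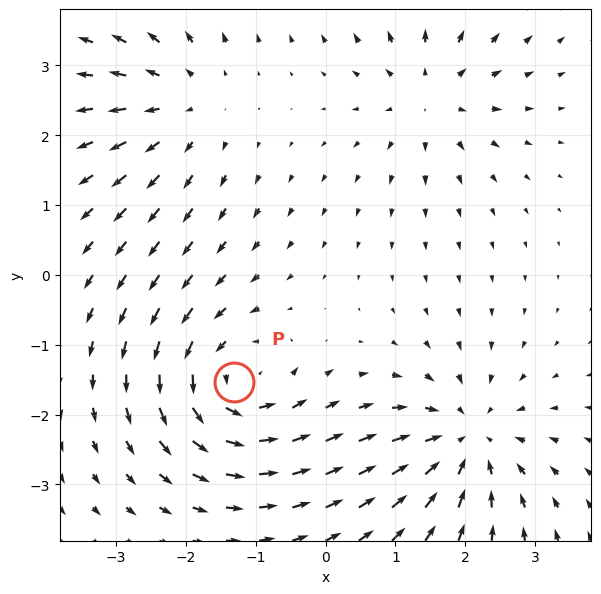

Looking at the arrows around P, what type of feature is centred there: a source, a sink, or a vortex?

vortex

At P (-1.3, -1.5) the arrows circulate counterclockwise. Divergence ≈0, curl about +5 — near-zero divergence with nonzero curl is a vortex.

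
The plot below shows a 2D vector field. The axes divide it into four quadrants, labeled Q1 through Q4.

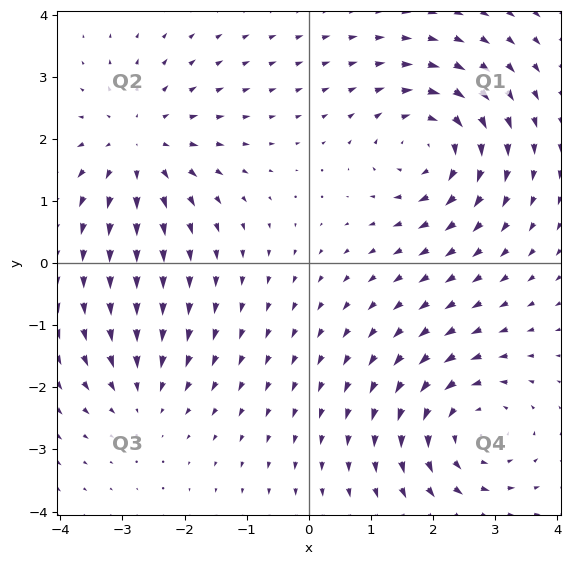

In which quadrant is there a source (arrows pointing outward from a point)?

Q2

The source sits at approximately (-2.7, 1.9), which lies in quadrant Q2. The divergence there is about +4, positive as expected for a source.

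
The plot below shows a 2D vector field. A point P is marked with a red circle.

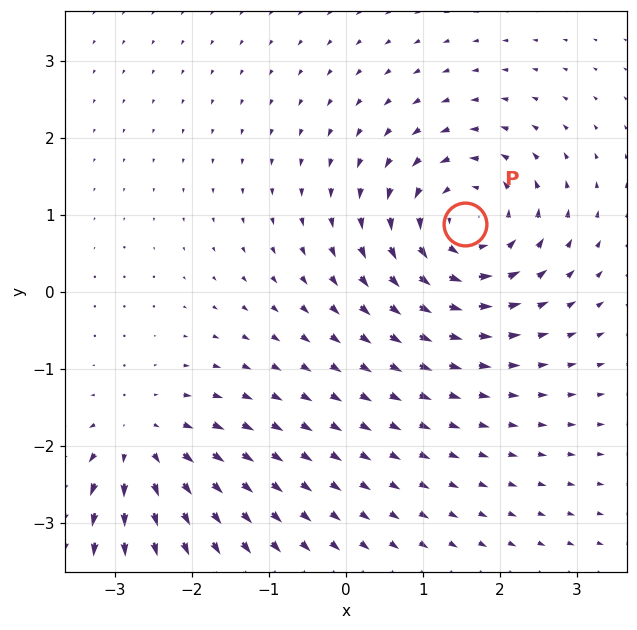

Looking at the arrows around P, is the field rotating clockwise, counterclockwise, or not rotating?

counterclockwise

Near P at (1.5, 0.9) the arrows circulate counterclockwise. The curl (z-component) there is about +5; positive curl means counterclockwise rotation.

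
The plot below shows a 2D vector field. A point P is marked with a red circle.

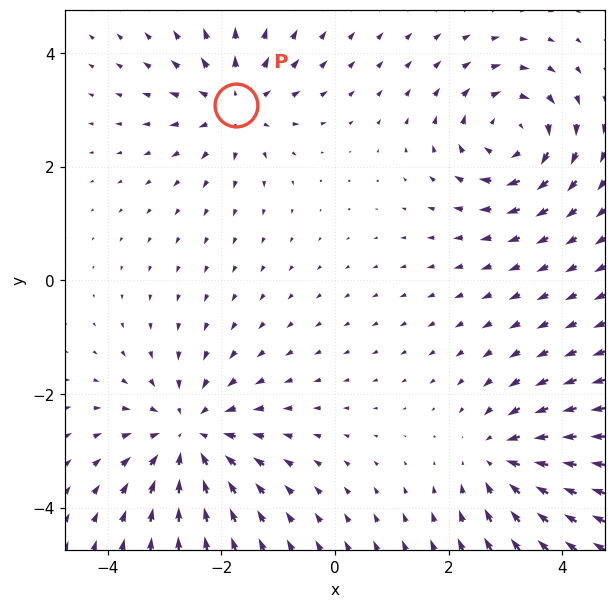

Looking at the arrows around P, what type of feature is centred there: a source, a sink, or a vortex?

source

At P (-1.8, 3.1) the arrows spread outward. Divergence about +4, curl ≈0 — positive divergence with near-zero curl is a source.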